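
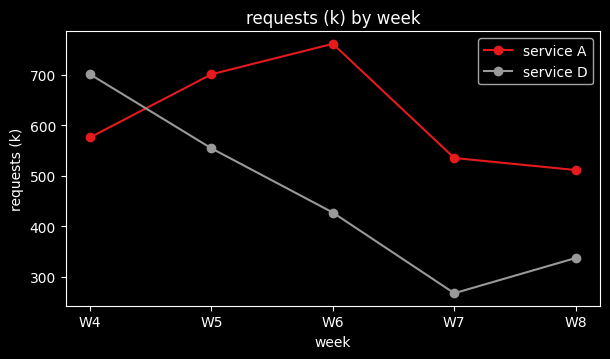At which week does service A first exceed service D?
W5

W4: service A ≈ 600 vs service D ≈ 700 (not yet); W5: service A ≈ 700 vs service D ≈ 550 (first crossover).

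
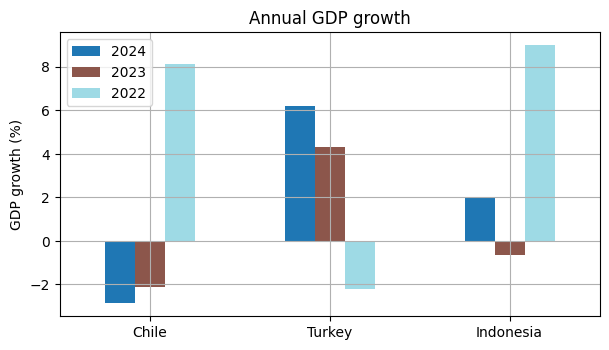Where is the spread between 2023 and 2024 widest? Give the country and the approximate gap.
Indonesia, ≈ 3 %

Indonesia: 2023 ≈ -1, 2024 ≈ 2 → gap ≈ 3. Next-largest (Turkey) is only ≈ 2.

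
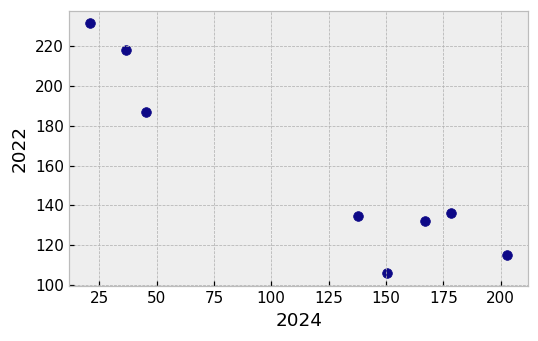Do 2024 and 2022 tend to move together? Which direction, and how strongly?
Points are negatively correlated; strong (|r| ≈ 0.9).

negative, strong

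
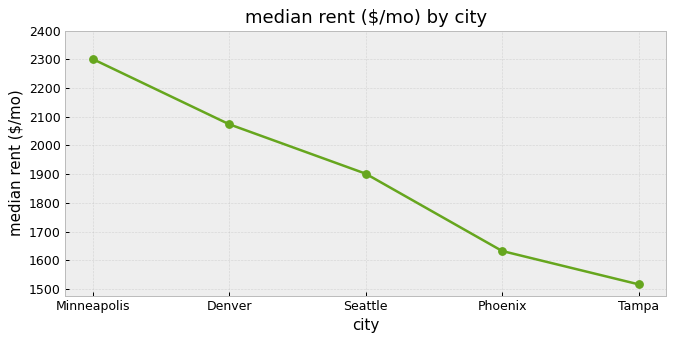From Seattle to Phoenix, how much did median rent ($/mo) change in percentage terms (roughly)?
≈ -15.8%

Seattle ≈ 1900, Phoenix ≈ 1600; (1600 − 1900) / 1900 ≈ -15.8%.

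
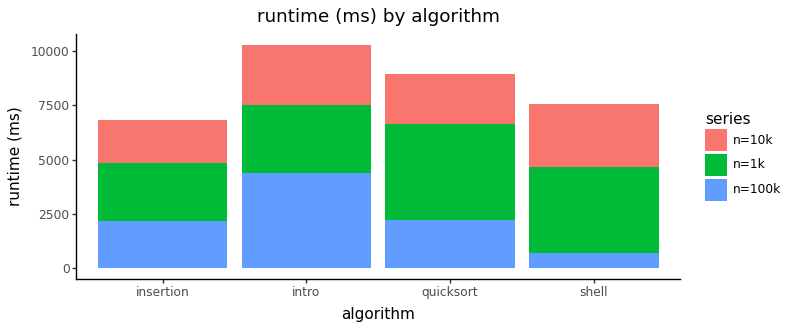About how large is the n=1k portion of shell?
n=1k top ≈ 5000, bottom ≈ 1000; segment ≈ 4000.

≈ 4000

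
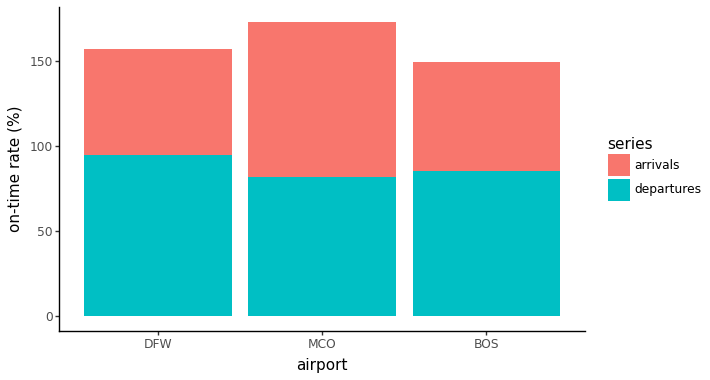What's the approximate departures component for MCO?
≈ 80

departures top ≈ 80, bottom ≈ 0; segment ≈ 80.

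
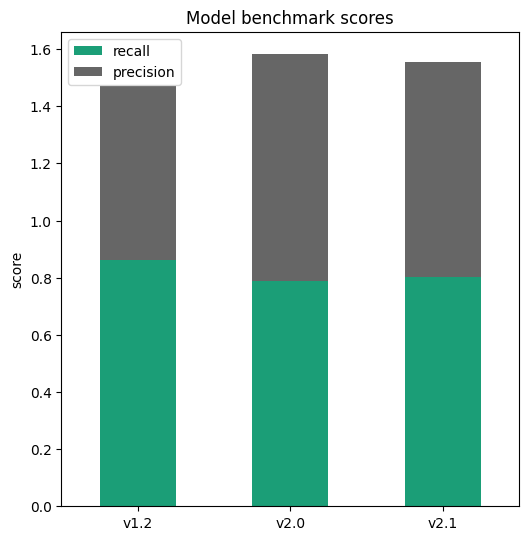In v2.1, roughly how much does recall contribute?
recall top ≈ 0.8, bottom ≈ 0.0; segment ≈ 0.8.

≈ 0.8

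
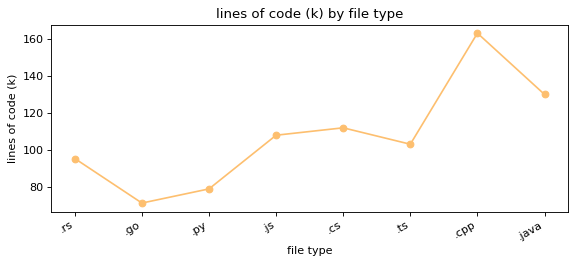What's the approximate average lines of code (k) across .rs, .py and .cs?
(100 + 80 + 110) / 3 ≈ 97.

≈ 97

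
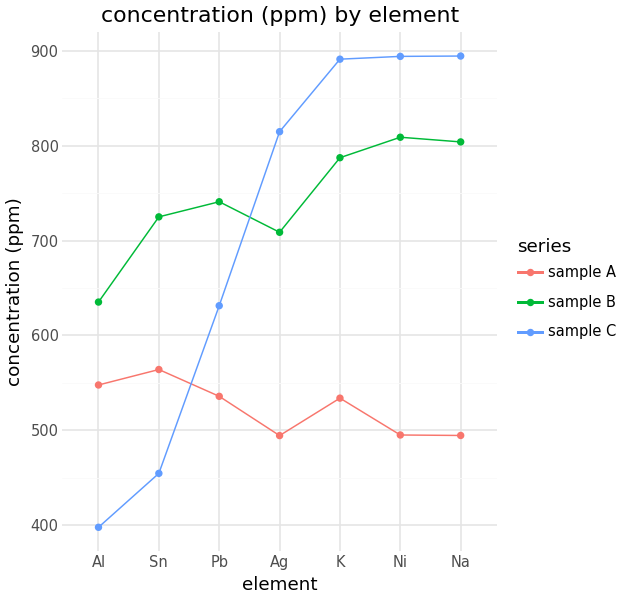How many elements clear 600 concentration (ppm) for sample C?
Above 600: Pb, Ag, K, Ni, Na.

5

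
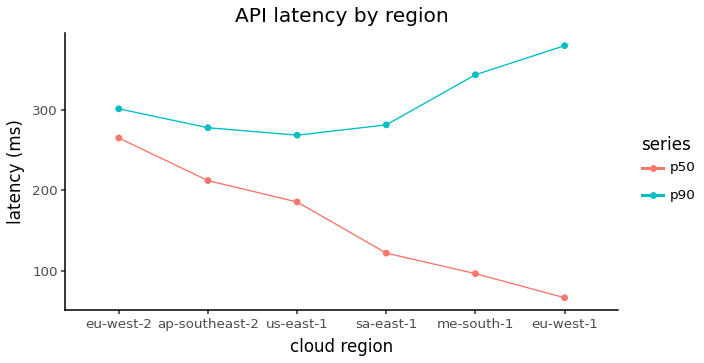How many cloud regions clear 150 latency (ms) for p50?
Above 150: eu-west-2, ap-southeast-2, us-east-1.

3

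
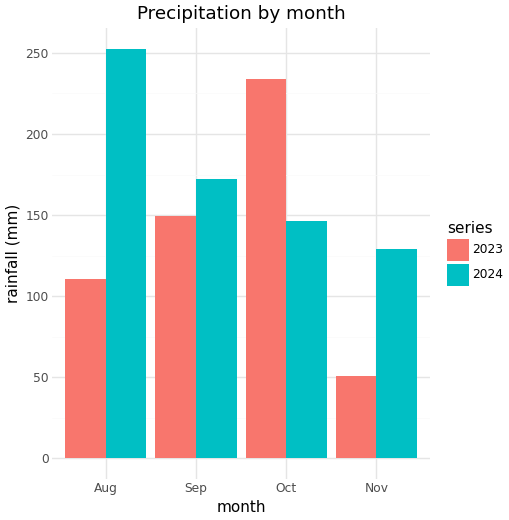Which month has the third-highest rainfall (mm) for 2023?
Top 4 for 2023: Oct ≈ 225, Sep ≈ 150, Aug ≈ 100, Nov ≈ 50.

Aug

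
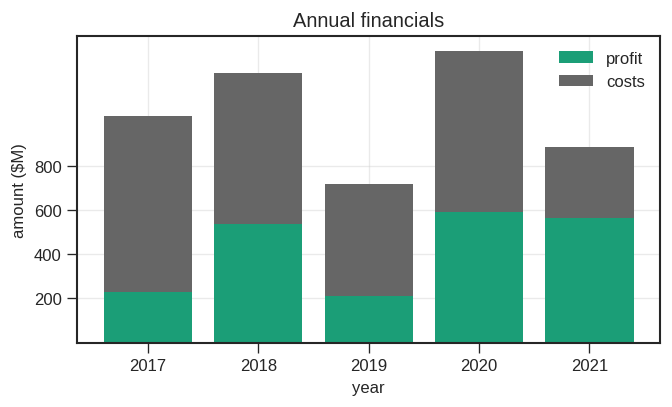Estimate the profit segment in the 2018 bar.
≈ 600

profit top ≈ 600, bottom ≈ 0; segment ≈ 600.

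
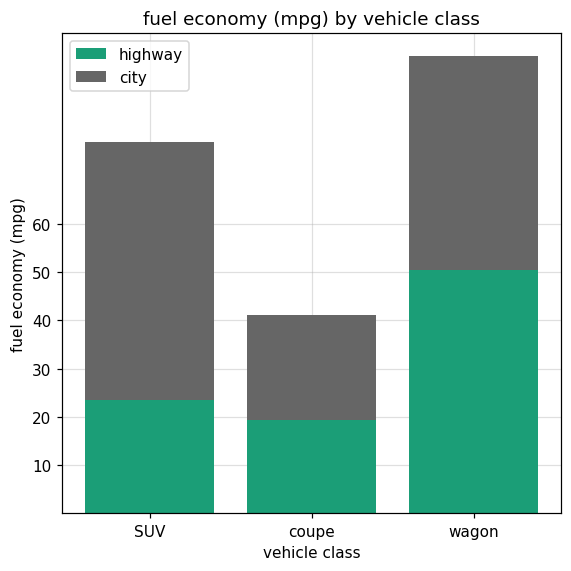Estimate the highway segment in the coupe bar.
≈ 20

highway top ≈ 20, bottom ≈ 0; segment ≈ 20.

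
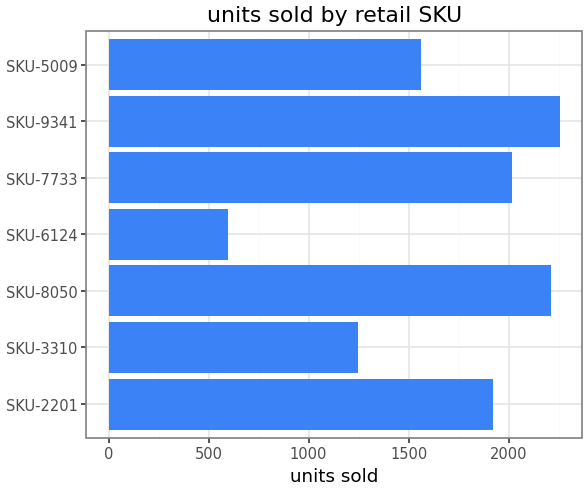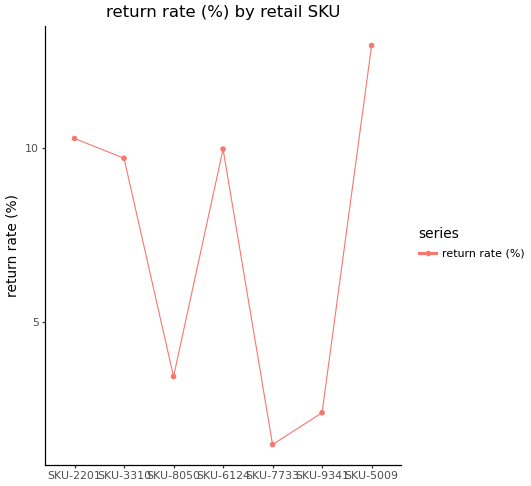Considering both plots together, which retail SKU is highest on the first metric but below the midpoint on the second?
Chart 2 median return rate (%) ≈ 10; below-median retail SKUs: SKU-8050, SKU-7733, SKU-9341. Among those, SKU-9341 has the highest units sold (≈ 2500).

SKU-9341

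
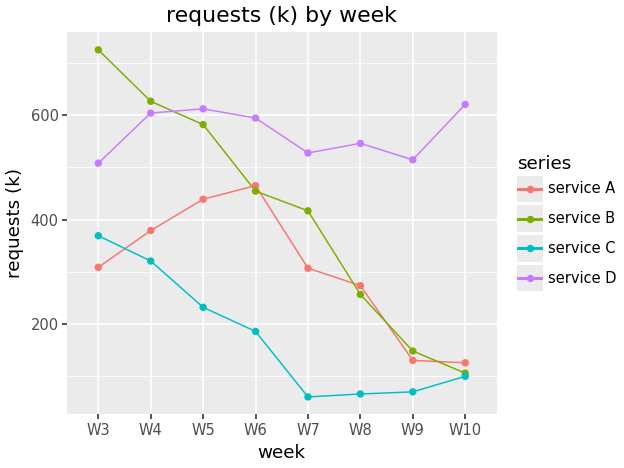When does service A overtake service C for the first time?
W3: service A ≈ 300 vs service C ≈ 400 (not yet); W4: service A ≈ 400 vs service C ≈ 300 (first crossover).

W4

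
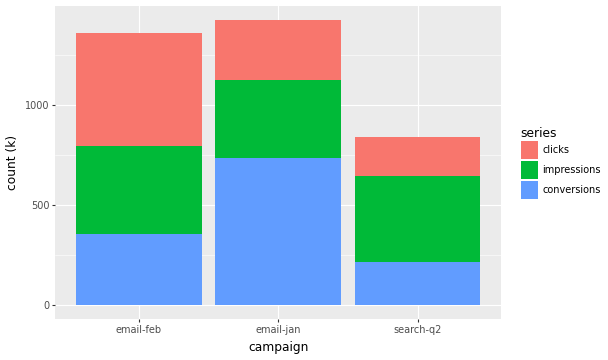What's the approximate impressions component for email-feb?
≈ 400

impressions top ≈ 800, bottom ≈ 400; segment ≈ 400.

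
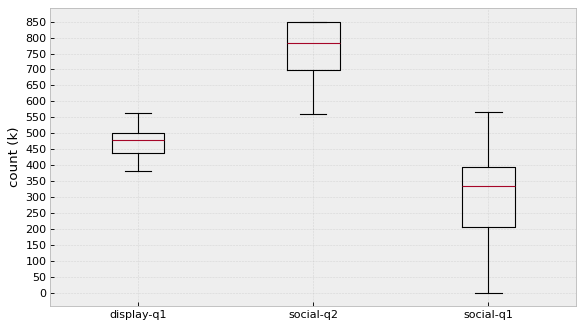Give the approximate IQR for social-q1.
Q3 ≈ 400, Q1 ≈ 200; IQR ≈ 200.

≈ 200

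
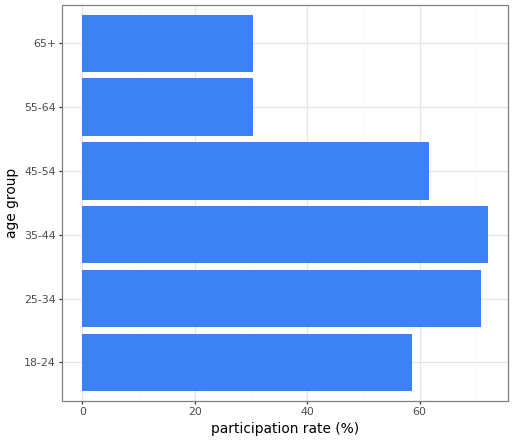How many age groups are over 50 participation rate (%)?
Above 50: 18-24, 25-34, 35-44, 45-54.

4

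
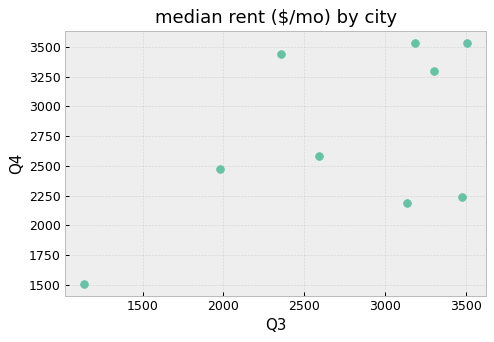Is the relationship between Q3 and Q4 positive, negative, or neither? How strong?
positive, moderate

Points are positively correlated; moderate (|r| ≈ 0.6).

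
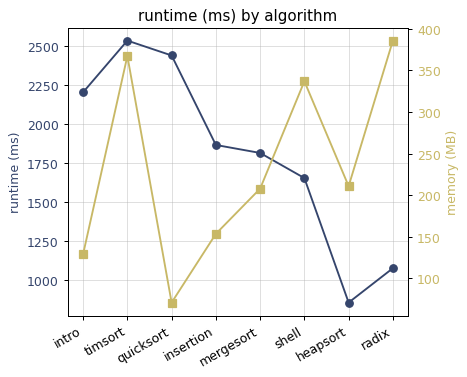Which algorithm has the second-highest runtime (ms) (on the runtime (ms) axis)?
quicksort

Top 3 (on the runtime (ms) axis): timsort ≈ 2600, quicksort ≈ 2400, intro ≈ 2200.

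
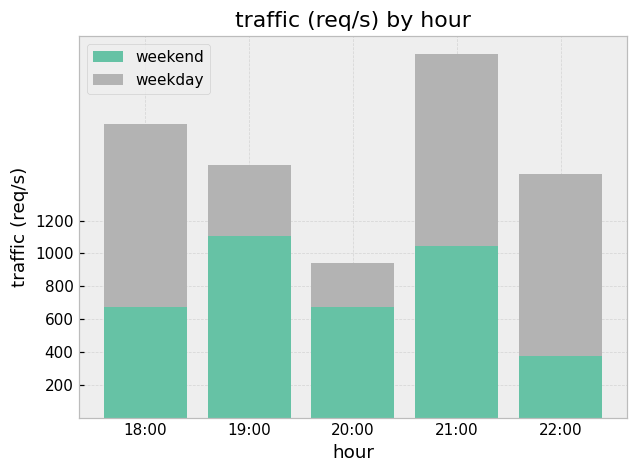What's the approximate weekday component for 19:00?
weekday top ≈ 1600, bottom ≈ 1200; segment ≈ 400.

≈ 400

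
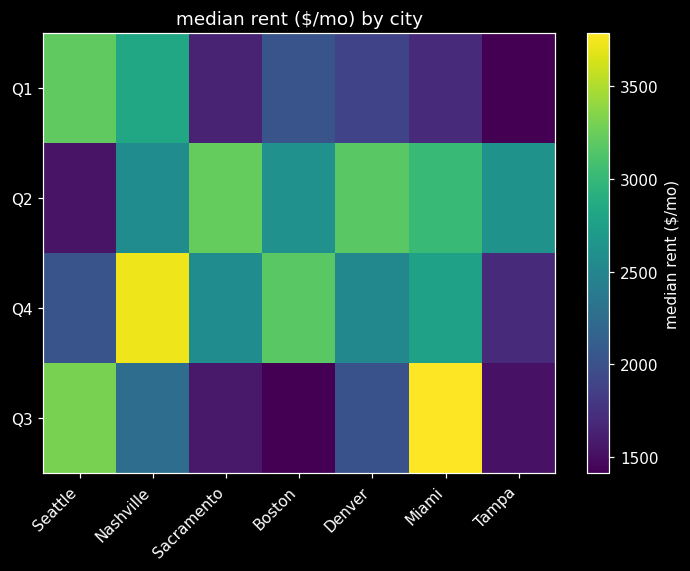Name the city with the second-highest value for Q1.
Nashville

Top 3 for Q1: Seattle ≈ 3200, Nashville ≈ 2800, Boston ≈ 2000.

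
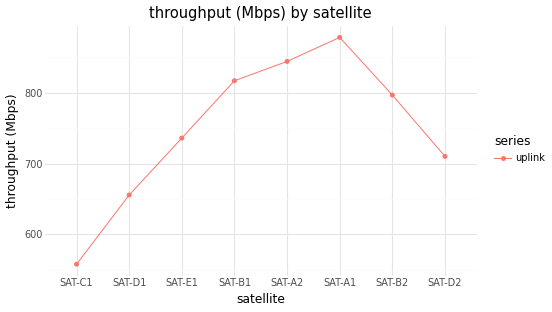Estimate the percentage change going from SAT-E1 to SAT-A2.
≈ +13.3%

SAT-E1 ≈ 750, SAT-A2 ≈ 850; (850 − 750) / 750 ≈ +13.3%.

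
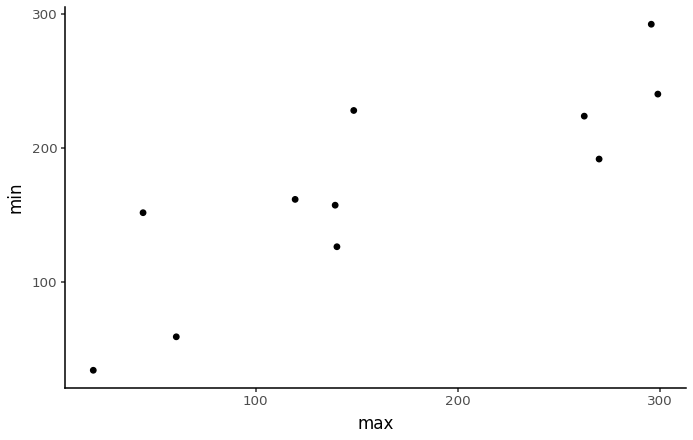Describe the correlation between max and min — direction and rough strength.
positive, strong

Points are positively correlated; strong (|r| ≈ 0.8).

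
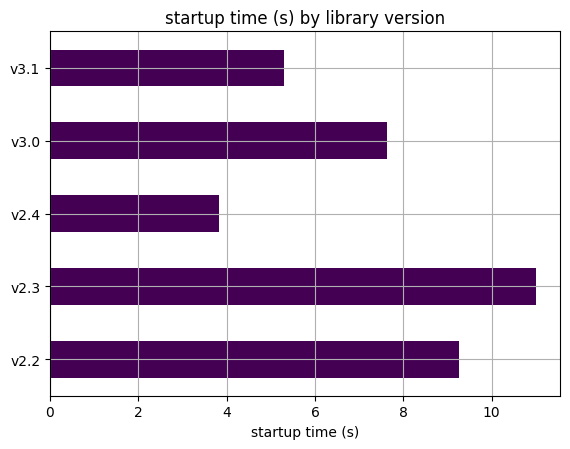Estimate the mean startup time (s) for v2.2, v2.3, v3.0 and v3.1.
(9 + 11 + 8 + 5) / 4 ≈ 8.

≈ 8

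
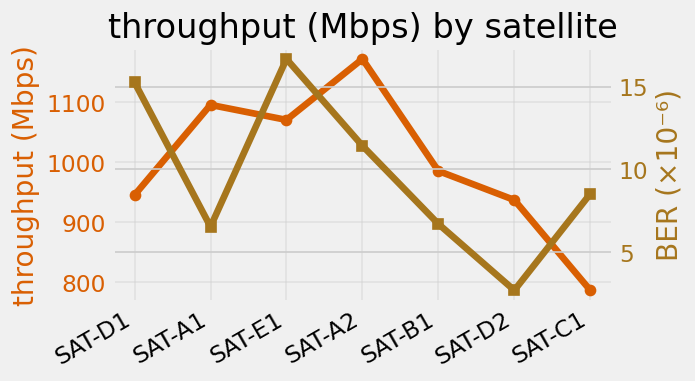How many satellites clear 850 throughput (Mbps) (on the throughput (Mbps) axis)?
6

Above 850: SAT-D1, SAT-A1, SAT-E1, SAT-A2, SAT-B1, SAT-D2.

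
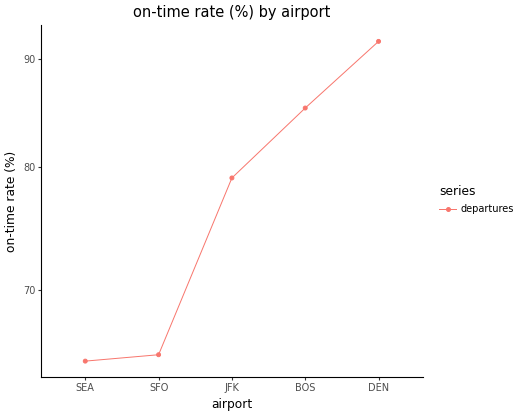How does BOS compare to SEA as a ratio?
BOS ≈ 85, SEA ≈ 65; 85/65 ≈ 1.31.

≈ 1.31×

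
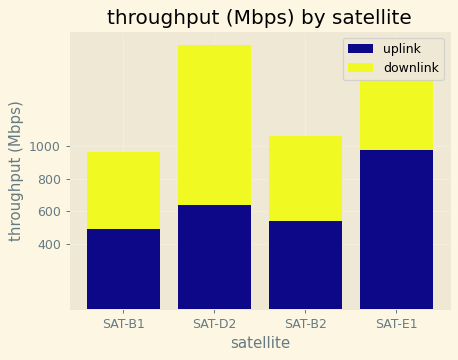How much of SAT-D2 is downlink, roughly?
≈ 1000

downlink top ≈ 1600, bottom ≈ 600; segment ≈ 1000.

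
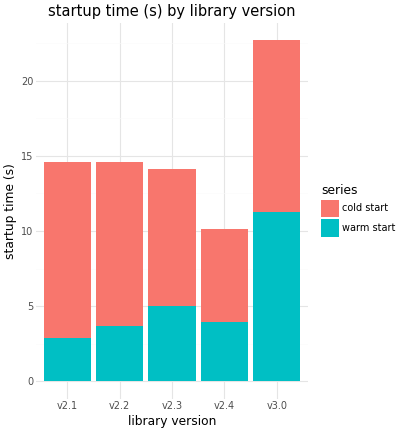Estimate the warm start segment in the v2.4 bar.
≈ 4

warm start top ≈ 4, bottom ≈ 0; segment ≈ 4.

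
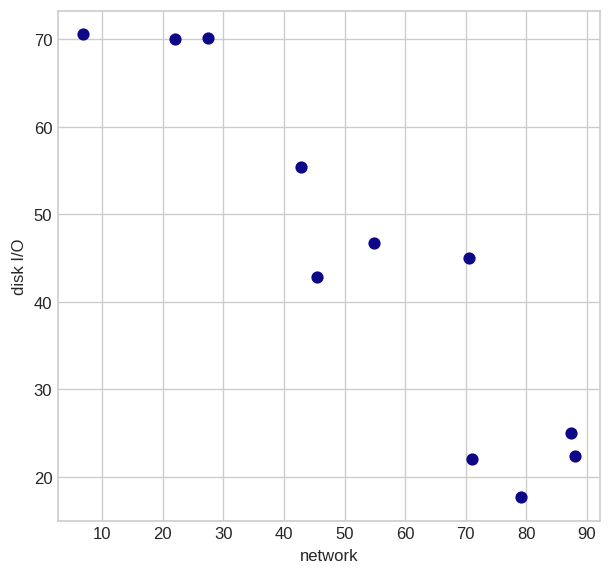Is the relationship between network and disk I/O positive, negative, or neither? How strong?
negative, strong

Points are negatively correlated; strong (|r| ≈ 0.9).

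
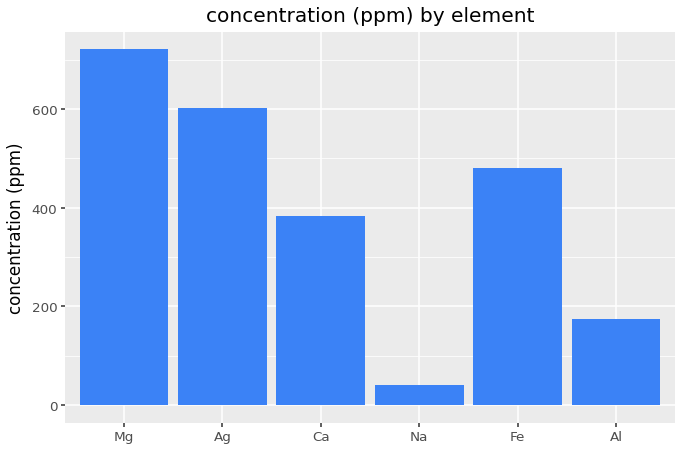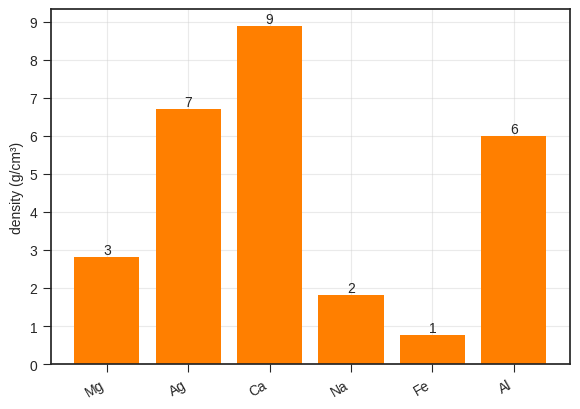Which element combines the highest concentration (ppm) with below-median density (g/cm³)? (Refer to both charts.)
Mg

Chart 2 median density (g/cm³) ≈ 4; below-median elements: Mg, Na, Fe. Among those, Mg has the highest concentration (ppm) (≈ 700).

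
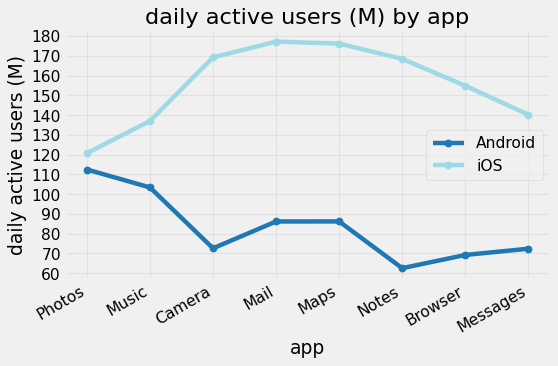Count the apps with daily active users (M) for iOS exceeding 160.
4

Above 160: Camera, Mail, Maps, Notes.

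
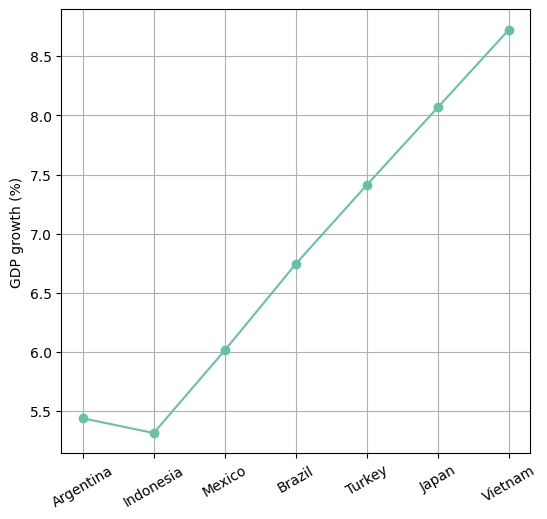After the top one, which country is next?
Japan

Top 3: Vietnam ≈ 8.5, Japan ≈ 8.0, Turkey ≈ 7.5.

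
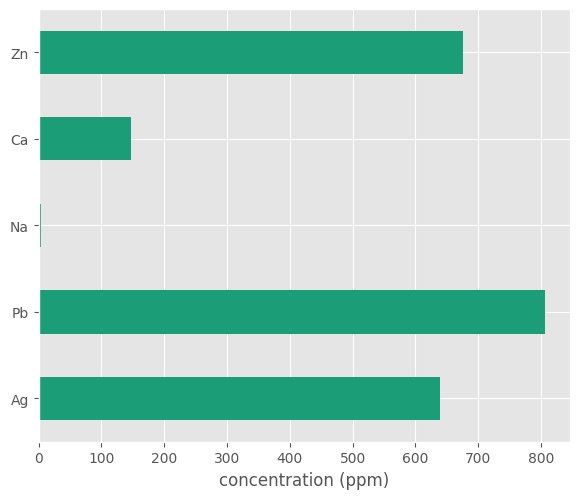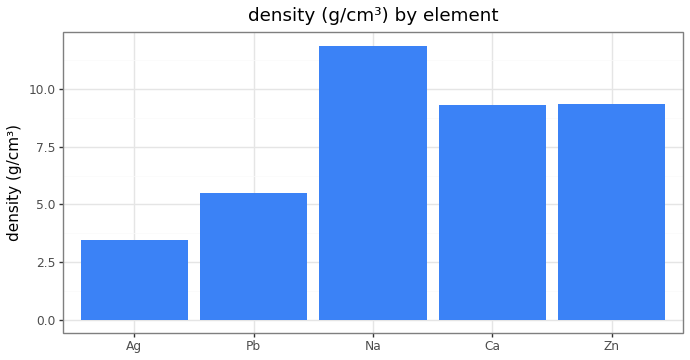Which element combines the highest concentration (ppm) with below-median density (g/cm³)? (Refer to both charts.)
Chart 2 median density (g/cm³) ≈ 10; below-median elements: Ag, Pb. Among those, Pb has the highest concentration (ppm) (≈ 800).

Pb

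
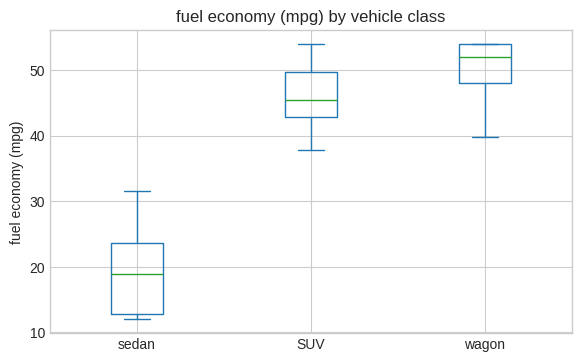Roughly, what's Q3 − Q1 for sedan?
≈ 10

Q3 ≈ 25, Q1 ≈ 15; IQR ≈ 10.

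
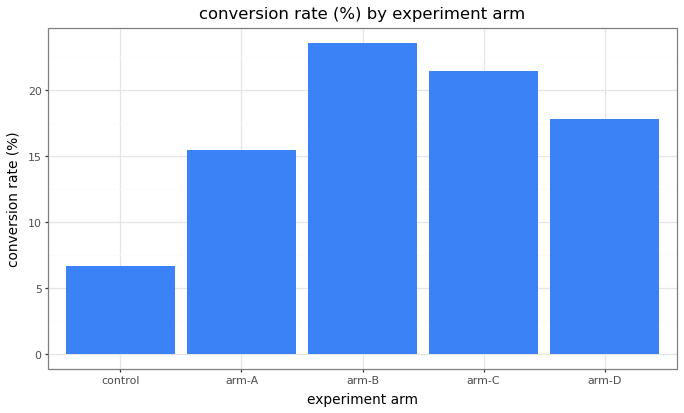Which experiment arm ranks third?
Top 4: arm-B ≈ 24, arm-C ≈ 22, arm-D ≈ 18, arm-A ≈ 16.

arm-D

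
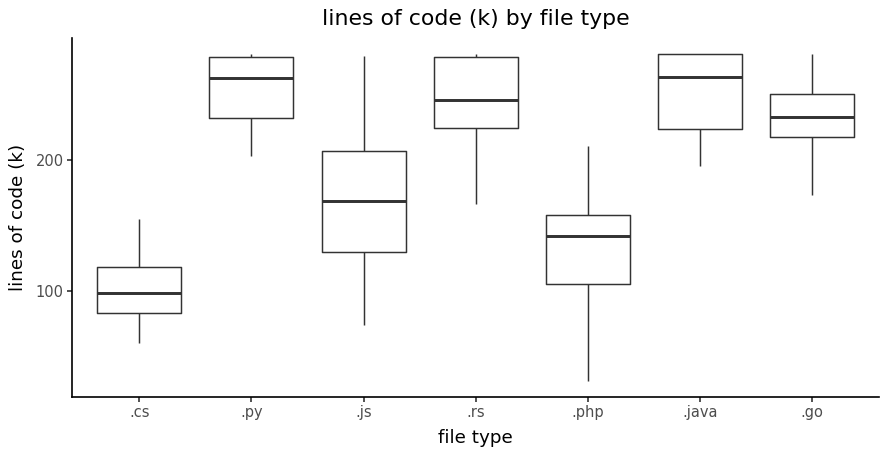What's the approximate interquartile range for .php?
Q3 ≈ 160, Q1 ≈ 100; IQR ≈ 60.

≈ 60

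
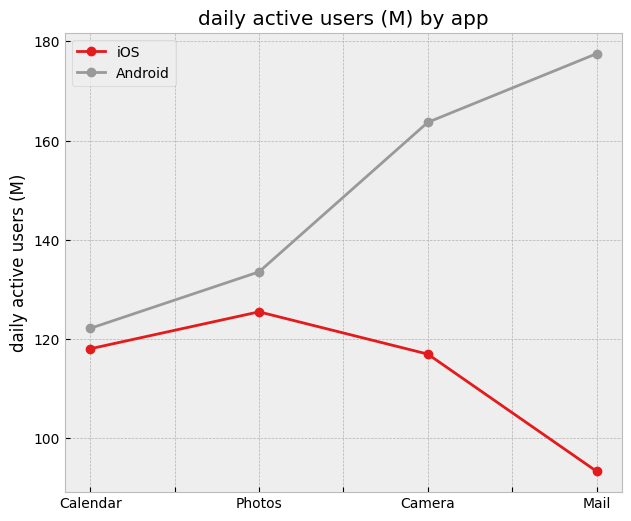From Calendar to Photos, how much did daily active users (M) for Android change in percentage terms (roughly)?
Calendar ≈ 120, Photos ≈ 130; (130 − 120) / 120 ≈ +8.3%.

≈ +8.3%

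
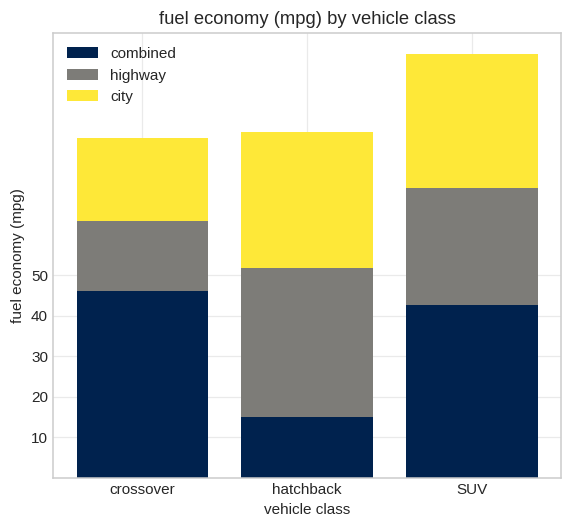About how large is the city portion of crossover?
city top ≈ 80, bottom ≈ 60; segment ≈ 20.

≈ 20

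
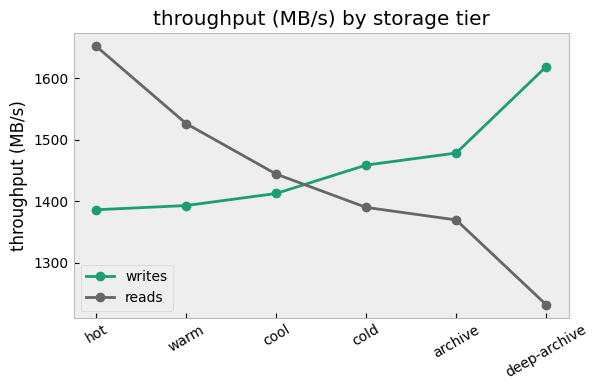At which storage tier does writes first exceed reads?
cool: writes ≈ 1400 vs reads ≈ 1450 (not yet); cold: writes ≈ 1450 vs reads ≈ 1400 (first crossover).

cold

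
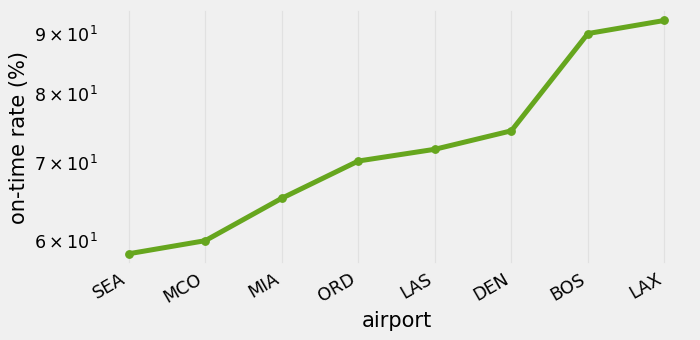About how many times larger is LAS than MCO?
LAS ≈ 70, MCO ≈ 60; 70/60 ≈ 1.17.

≈ 1.17×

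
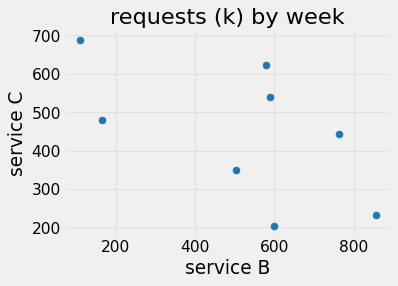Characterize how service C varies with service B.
negative, moderate

Points are negatively correlated; moderate (|r| ≈ 0.6).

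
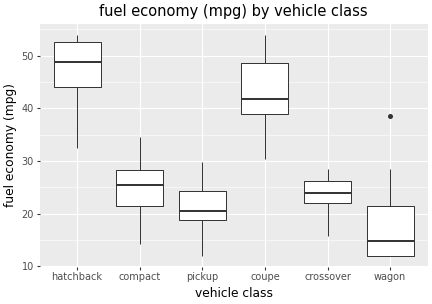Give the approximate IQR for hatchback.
Q3 ≈ 55, Q1 ≈ 45; IQR ≈ 10.

≈ 10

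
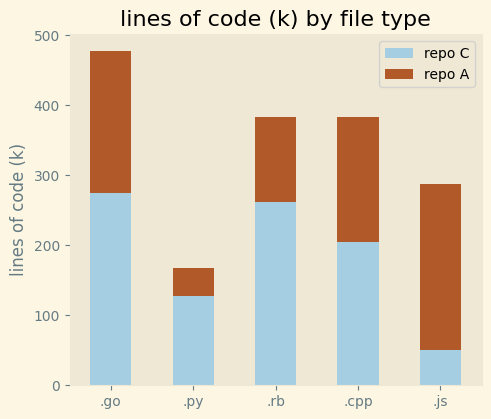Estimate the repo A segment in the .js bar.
repo A top ≈ 300, bottom ≈ 50; segment ≈ 250.

≈ 250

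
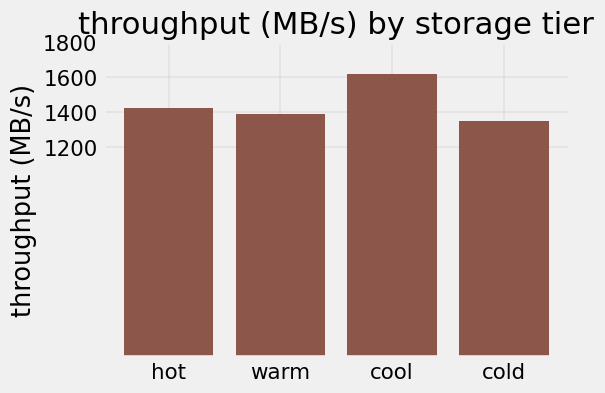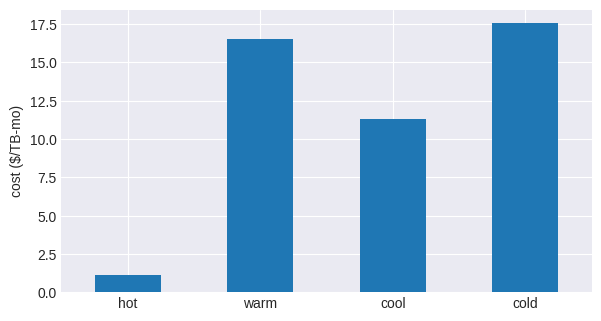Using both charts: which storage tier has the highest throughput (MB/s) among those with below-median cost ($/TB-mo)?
Chart 2 median cost ($/TB-mo) ≈ 14; below-median storage tiers: hot, cool. Among those, cool has the highest throughput (MB/s) (≈ 1600).

cool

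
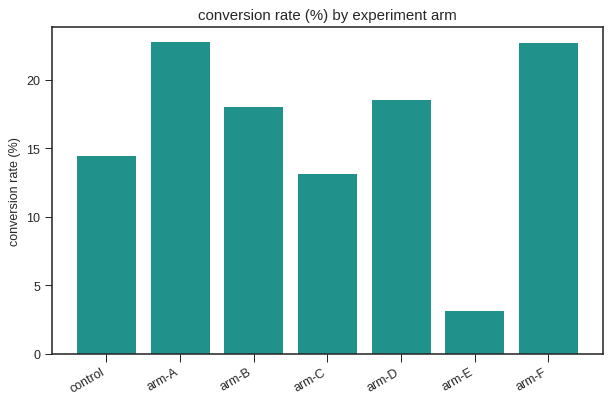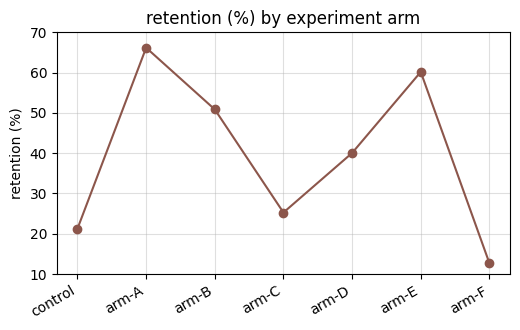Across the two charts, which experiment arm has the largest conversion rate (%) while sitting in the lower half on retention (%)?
Chart 2 median retention (%) ≈ 40; below-median experiment arms: control, arm-C, arm-F. Among those, arm-F has the highest conversion rate (%) (≈ 25).

arm-F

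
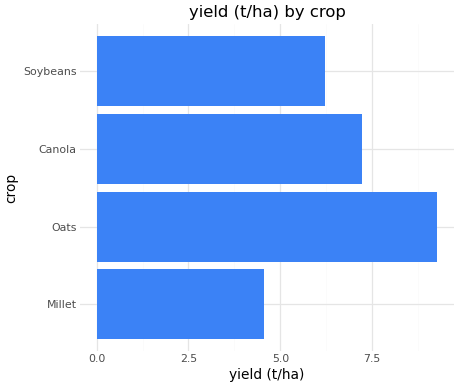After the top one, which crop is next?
Top 3: Oats ≈ 9, Canola ≈ 7, Soybeans ≈ 6.

Canola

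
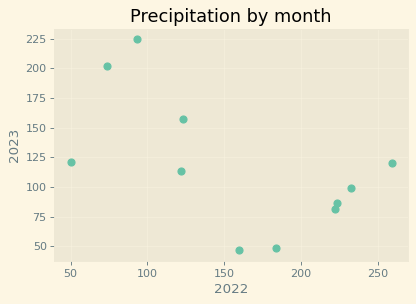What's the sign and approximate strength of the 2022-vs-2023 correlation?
negative, moderate

Points are negatively correlated; moderate (|r| ≈ 0.6).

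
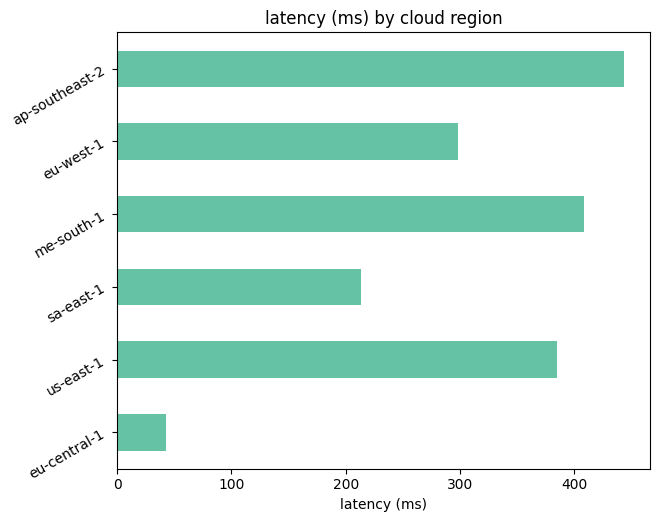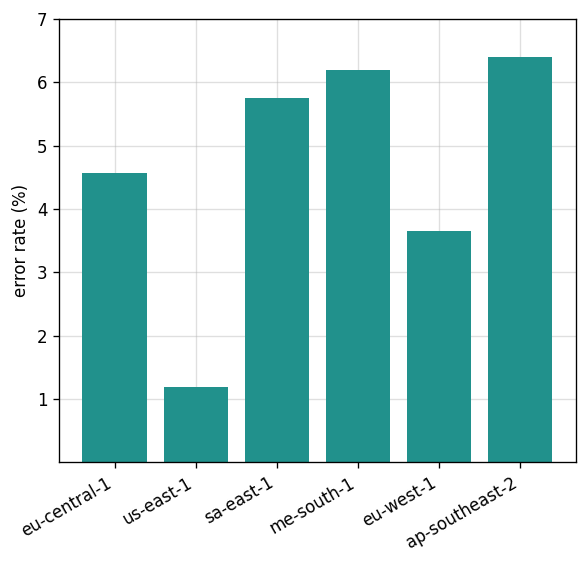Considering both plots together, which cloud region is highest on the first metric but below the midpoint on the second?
us-east-1

Chart 2 median error rate (%) ≈ 5; below-median cloud regions: eu-central-1, us-east-1, eu-west-1. Among those, us-east-1 has the highest latency (ms) (≈ 400).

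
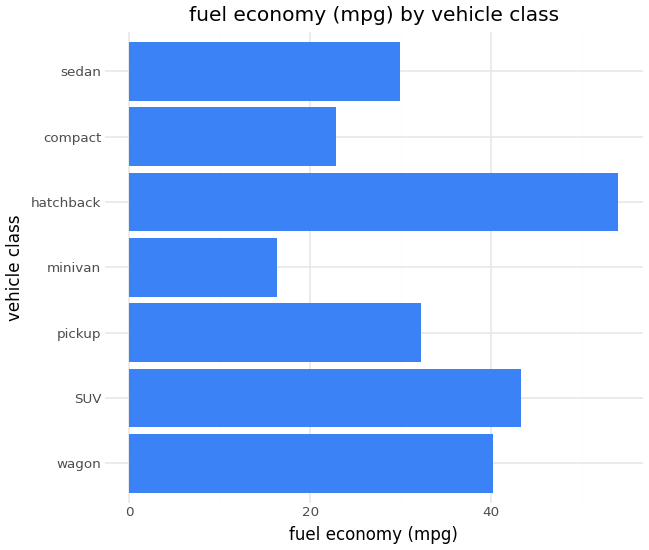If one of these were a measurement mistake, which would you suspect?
hatchback

hatchback ≈ 55; the rest sit between ≈ 15 and ≈ 45.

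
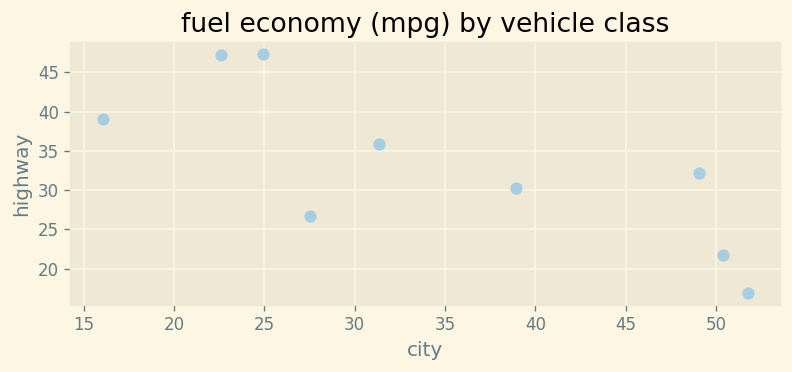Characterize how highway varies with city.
negative, strong

Points are negatively correlated; strong (|r| ≈ 0.8).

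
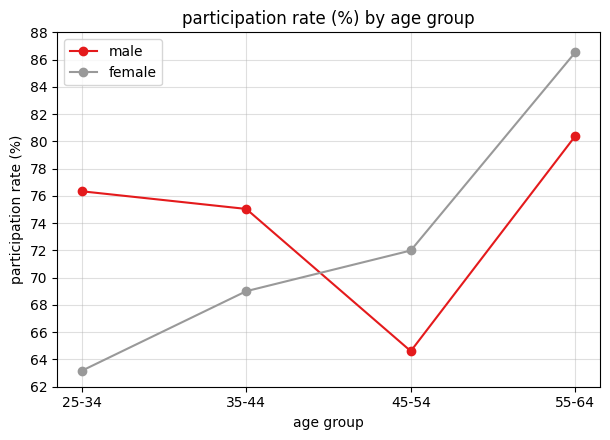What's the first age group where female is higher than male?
35-44: female ≈ 70 vs male ≈ 76 (not yet); 45-54: female ≈ 72 vs male ≈ 64 (first crossover).

45-54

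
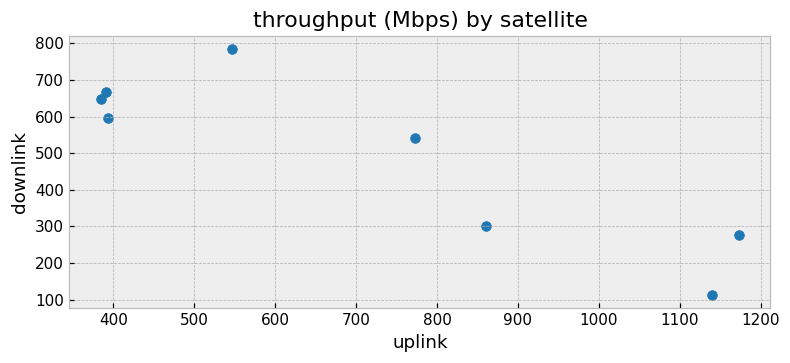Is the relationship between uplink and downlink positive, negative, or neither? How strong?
Points are negatively correlated; strong (|r| ≈ 0.9).

negative, strong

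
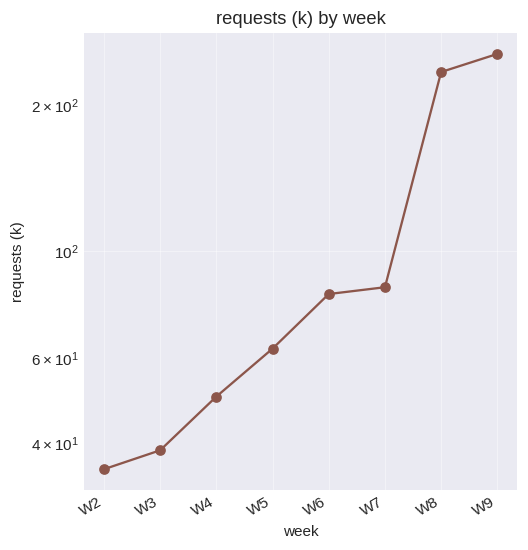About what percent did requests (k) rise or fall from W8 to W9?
≈ +8.3%

W8 ≈ 240, W9 ≈ 260; (260 − 240) / 240 ≈ +8.3%.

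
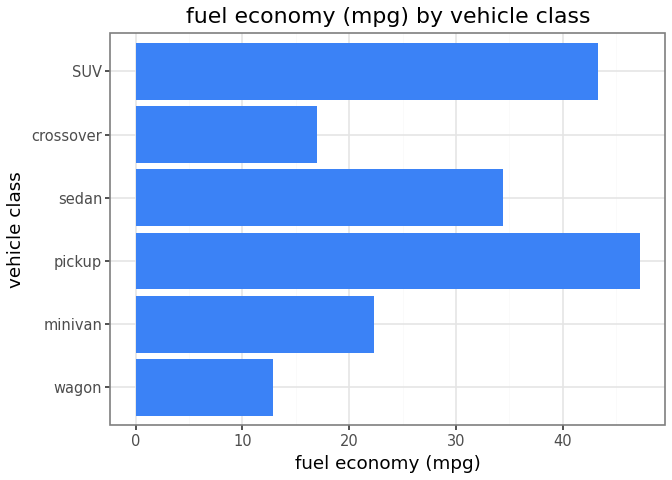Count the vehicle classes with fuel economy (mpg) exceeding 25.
Above 25: pickup, sedan, SUV.

3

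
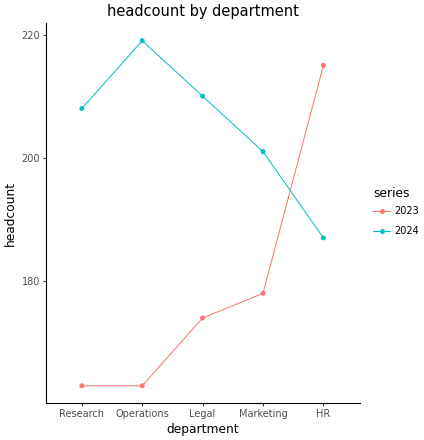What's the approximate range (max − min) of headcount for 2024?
Max Operations ≈ 220, min HR ≈ 185; range ≈ 35.

≈ 35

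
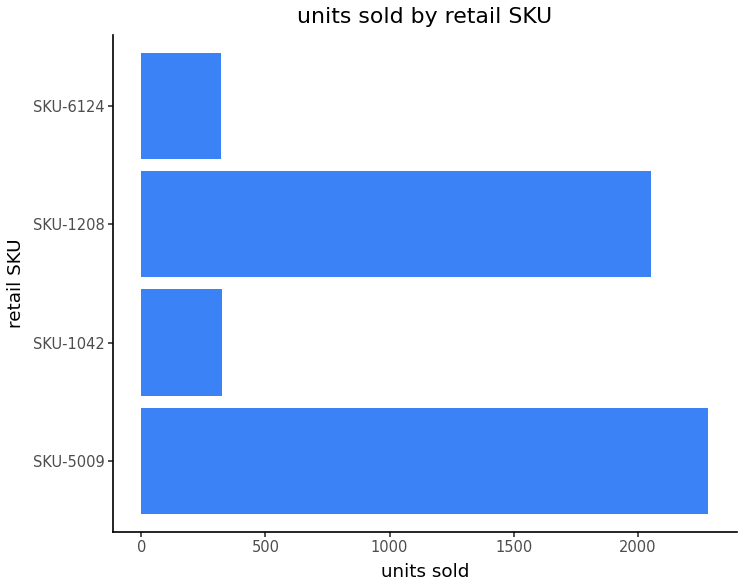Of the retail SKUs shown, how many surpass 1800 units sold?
Above 1800: SKU-5009, SKU-1208.

2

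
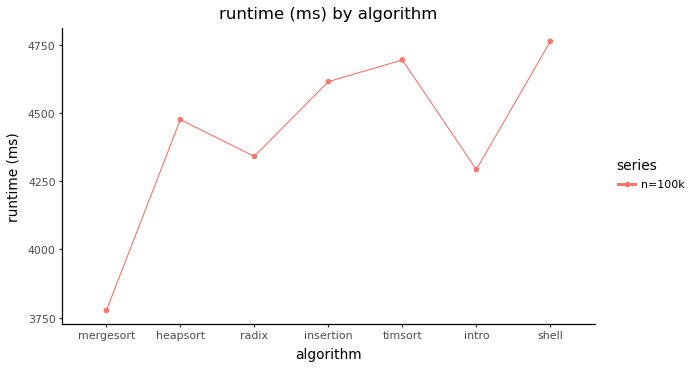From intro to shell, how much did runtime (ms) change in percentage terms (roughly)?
intro ≈ 4300, shell ≈ 4800; (4800 − 4300) / 4300 ≈ +11.6%.

≈ +11.6%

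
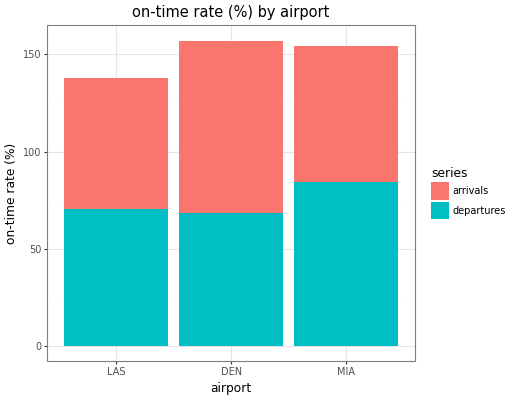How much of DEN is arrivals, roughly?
arrivals top ≈ 160, bottom ≈ 60; segment ≈ 100.

≈ 100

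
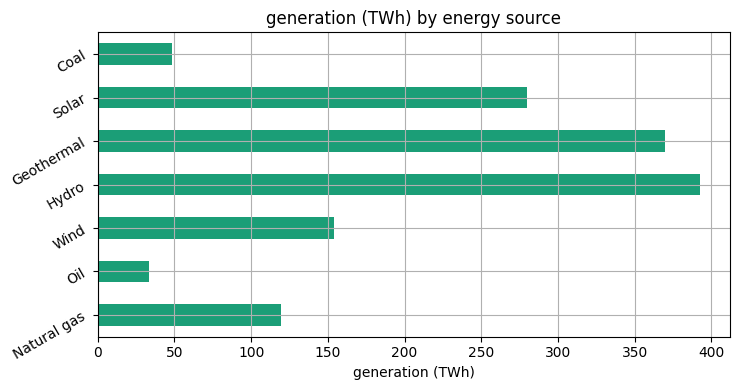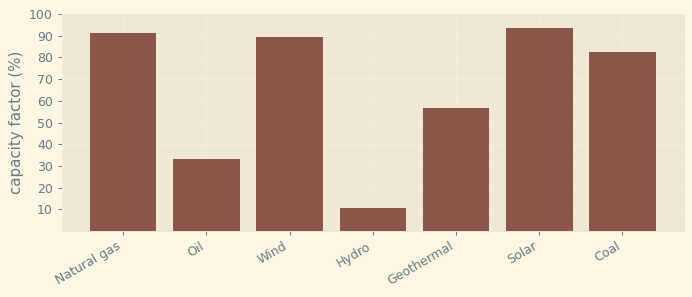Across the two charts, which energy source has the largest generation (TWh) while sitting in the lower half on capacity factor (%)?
Hydro

Chart 2 median capacity factor (%) ≈ 80; below-median energy sources: Oil, Hydro, Geothermal. Among those, Hydro has the highest generation (TWh) (≈ 400).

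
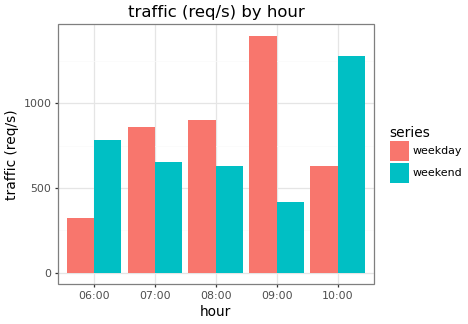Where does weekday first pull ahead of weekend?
07:00

06:00: weekday ≈ 400 vs weekend ≈ 800 (not yet); 07:00: weekday ≈ 800 vs weekend ≈ 600 (first crossover).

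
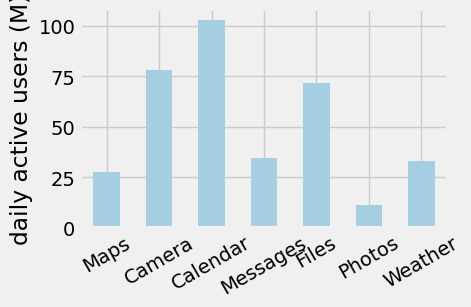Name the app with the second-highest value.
Top 3: Calendar ≈ 100, Camera ≈ 80, Files ≈ 70.

Camera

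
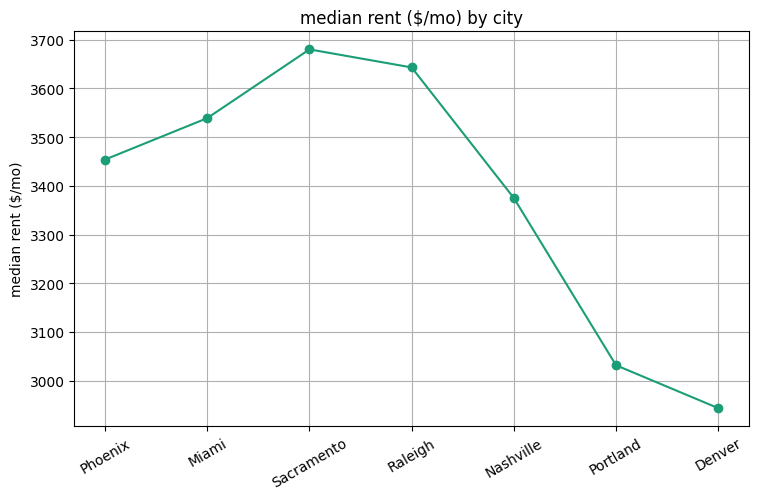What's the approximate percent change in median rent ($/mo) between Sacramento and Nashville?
≈ -8.1%

Sacramento ≈ 3700, Nashville ≈ 3400; (3400 − 3700) / 3700 ≈ -8.1%.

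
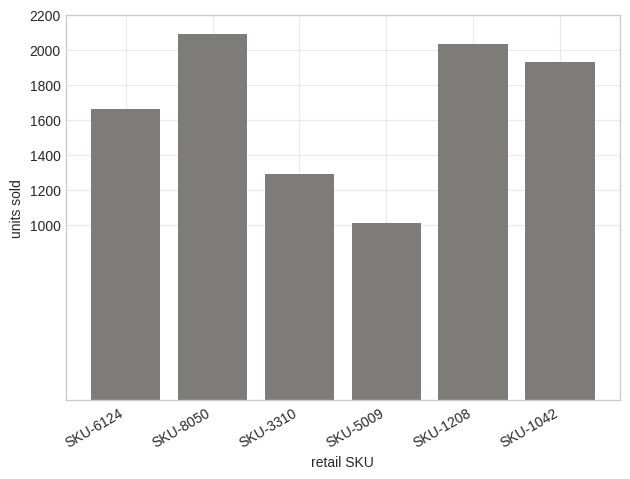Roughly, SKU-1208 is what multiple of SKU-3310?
≈ 1.67×

SKU-1208 ≈ 2000, SKU-3310 ≈ 1200; 2000/1200 ≈ 1.67.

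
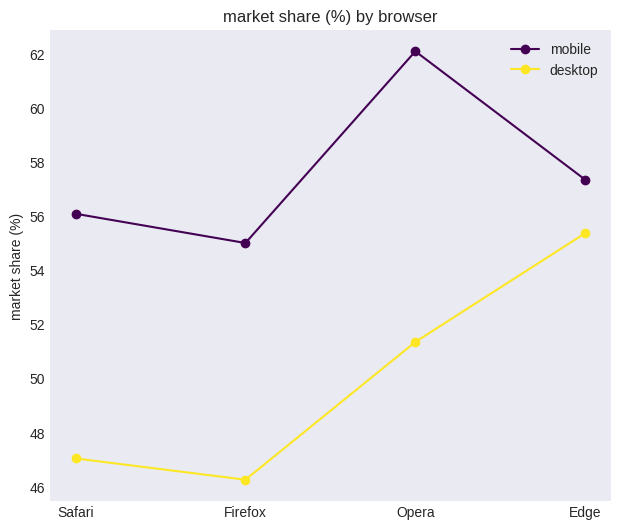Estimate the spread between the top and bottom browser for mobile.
≈ 6

Max Opera ≈ 62, min Firefox ≈ 56; range ≈ 6.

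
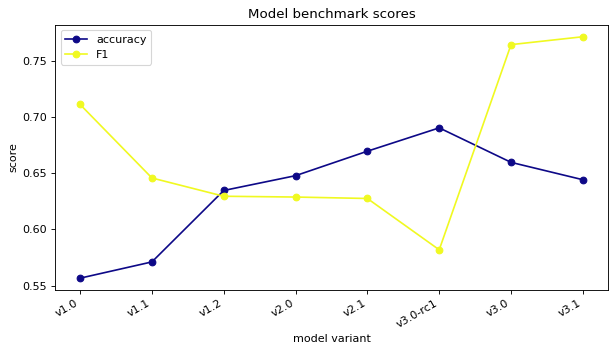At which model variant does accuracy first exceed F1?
v1.2

v1.1: accuracy ≈ 0.58 vs F1 ≈ 0.64 (not yet); v1.2: accuracy ≈ 0.64 vs F1 ≈ 0.62 (first crossover).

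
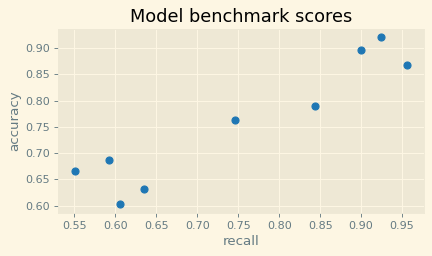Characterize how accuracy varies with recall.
Points are positively correlated; strong (|r| ≈ 0.9).

positive, strong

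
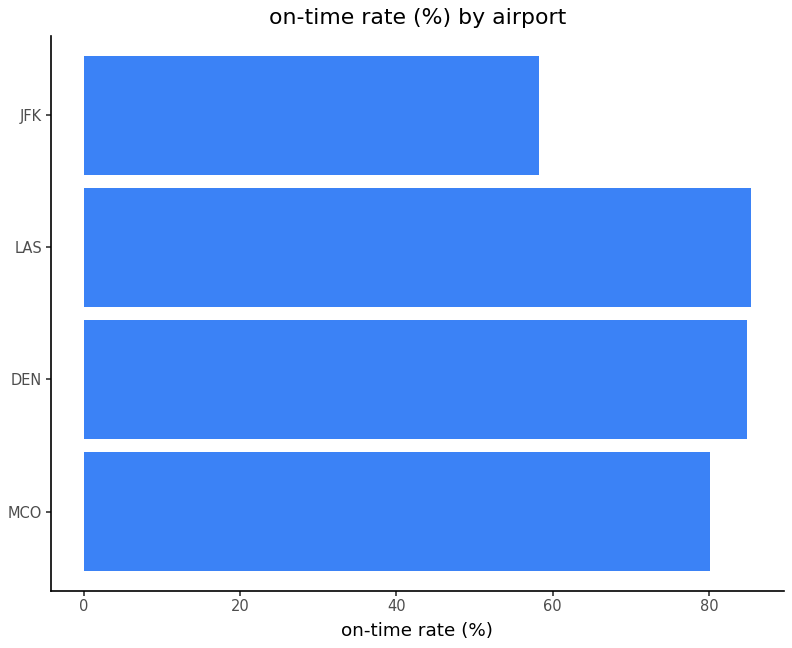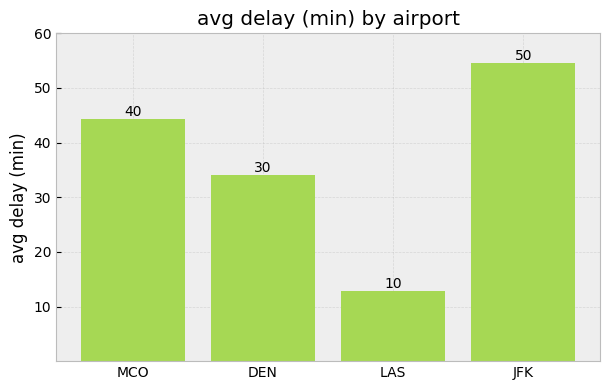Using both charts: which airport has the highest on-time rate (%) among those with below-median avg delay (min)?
Chart 2 median avg delay (min) ≈ 40; below-median airports: DEN, LAS. Among those, LAS has the highest on-time rate (%) (≈ 90).

LAS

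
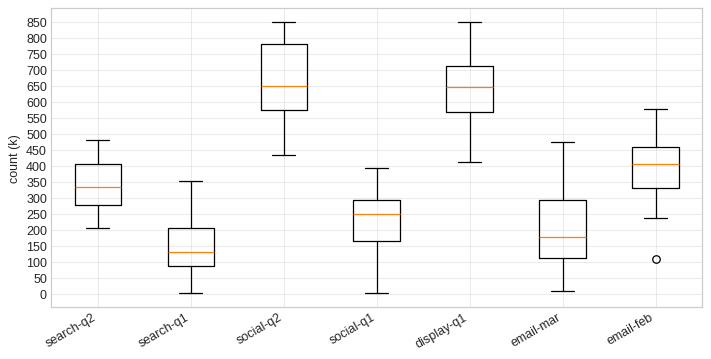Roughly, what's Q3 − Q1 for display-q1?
≈ 150

Q3 ≈ 700, Q1 ≈ 550; IQR ≈ 150.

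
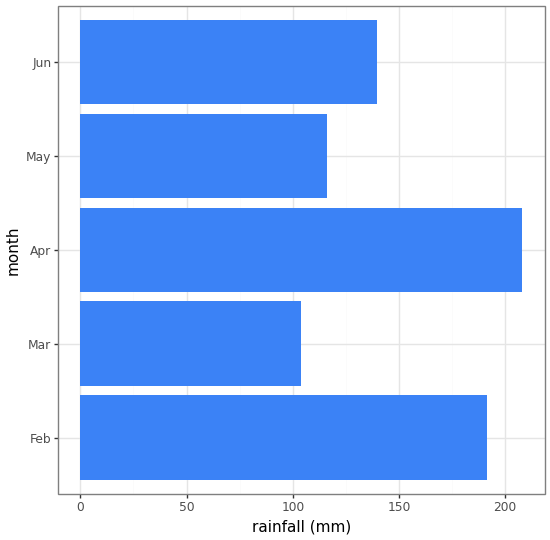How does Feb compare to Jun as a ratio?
Feb ≈ 200, Jun ≈ 140; 200/140 ≈ 1.43.

≈ 1.43×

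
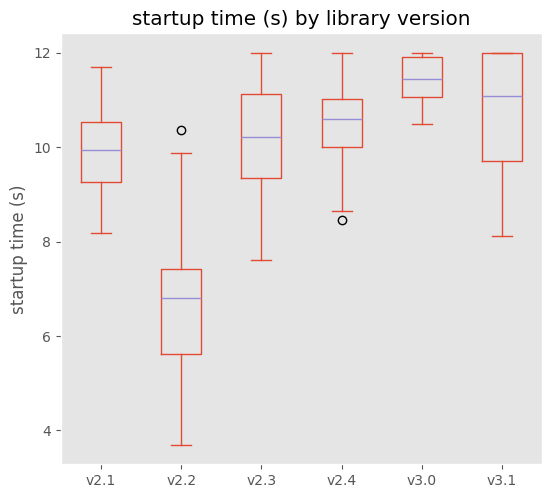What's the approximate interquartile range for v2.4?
Q3 ≈ 11.0, Q1 ≈ 10.0; IQR ≈ 1.0.

≈ 1.0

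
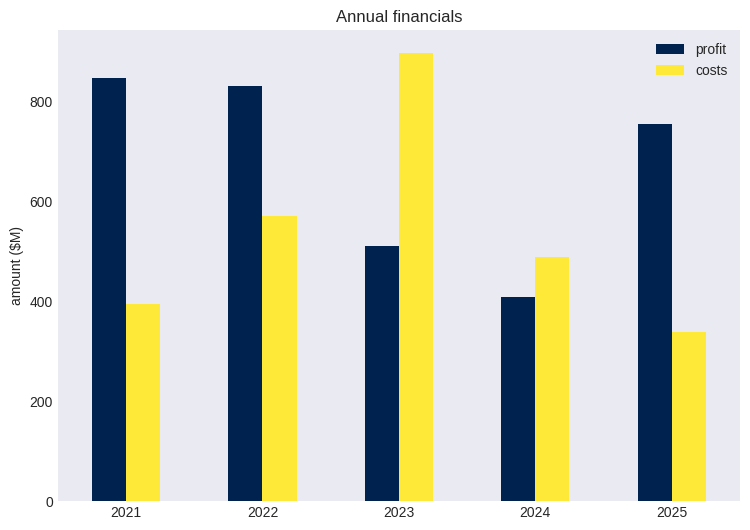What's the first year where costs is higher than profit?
2022: costs ≈ 600 vs profit ≈ 800 (not yet); 2023: costs ≈ 900 vs profit ≈ 500 (first crossover).

2023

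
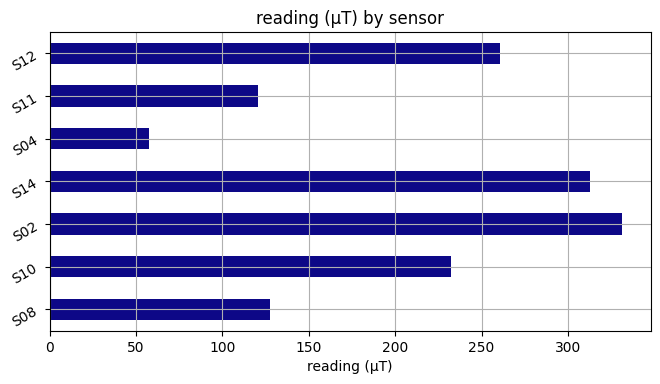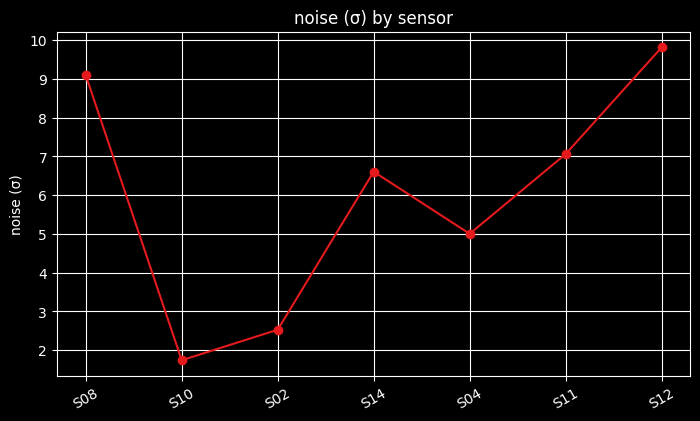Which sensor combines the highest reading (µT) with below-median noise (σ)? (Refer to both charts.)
Chart 2 median noise (σ) ≈ 7; below-median sensors: S10, S02, S04. Among those, S02 has the highest reading (µT) (≈ 350).

S02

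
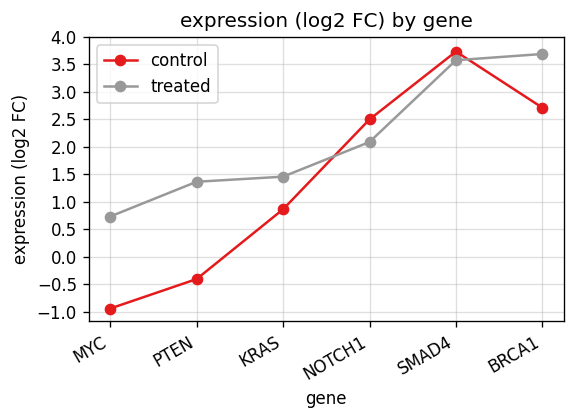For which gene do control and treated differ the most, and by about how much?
PTEN, ≈ 2.0 log2 FC

PTEN: control ≈ -0.5, treated ≈ 1.5 → gap ≈ 2.0. Next-largest (MYC) is only ≈ 1.5.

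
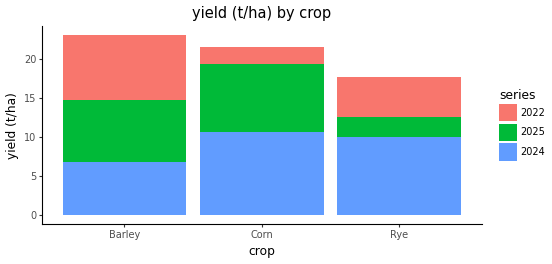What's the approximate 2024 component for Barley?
2024 top ≈ 6, bottom ≈ 0; segment ≈ 6.

≈ 6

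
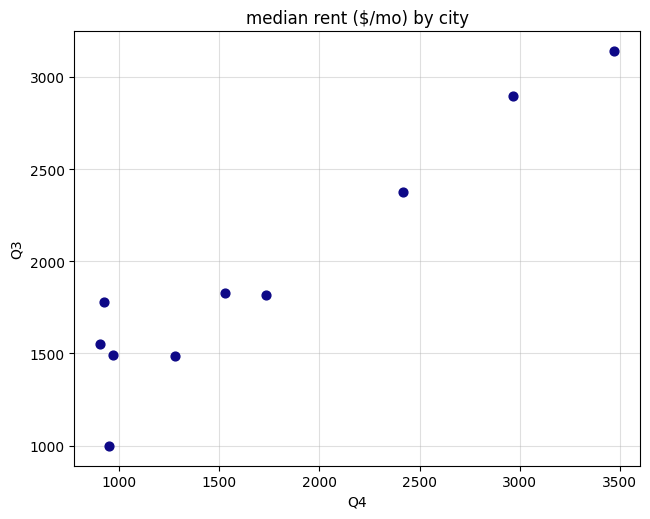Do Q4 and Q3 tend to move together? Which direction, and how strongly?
Points are positively correlated; strong (|r| ≈ 0.9).

positive, strong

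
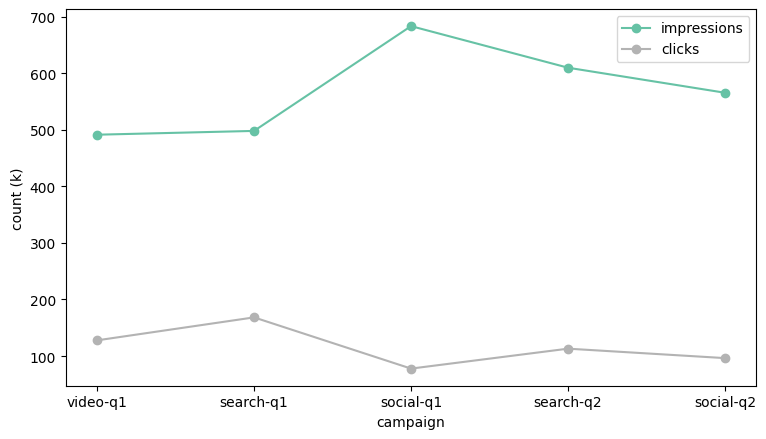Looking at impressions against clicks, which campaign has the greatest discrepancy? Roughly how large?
social-q1, ≈ 600 k

social-q1: impressions ≈ 700, clicks ≈ 100 → gap ≈ 600. Next-largest (search-q2) is only ≈ 500.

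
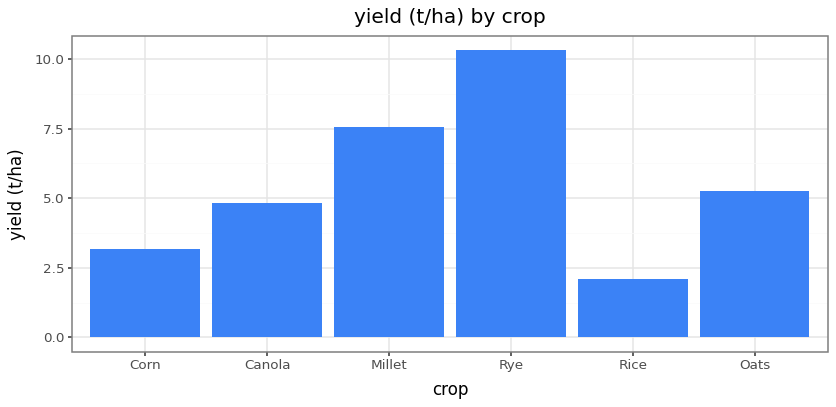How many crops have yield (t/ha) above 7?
Above 7: Millet, Rye.

2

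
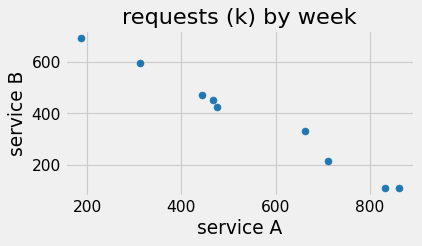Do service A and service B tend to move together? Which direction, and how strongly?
Points are negatively correlated; strong (|r| ≈ 1.0).

negative, strong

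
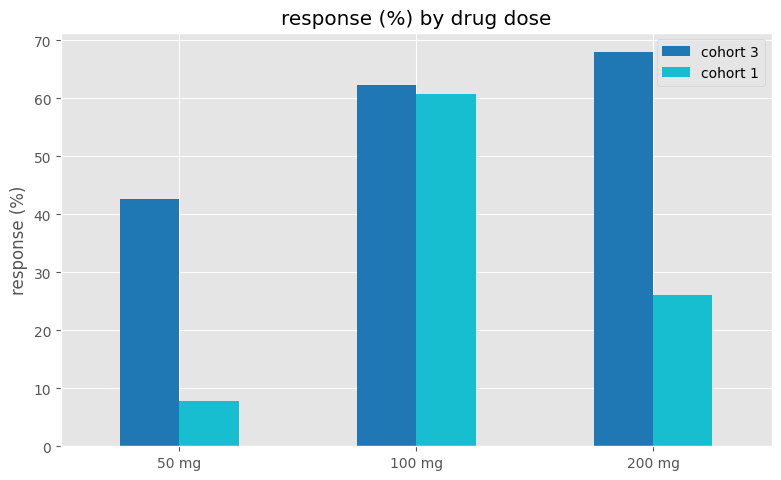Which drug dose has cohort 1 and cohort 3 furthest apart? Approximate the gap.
200 mg, ≈ 40 %

200 mg: cohort 1 ≈ 30, cohort 3 ≈ 70 → gap ≈ 40. Next-largest (50 mg) is only ≈ 30.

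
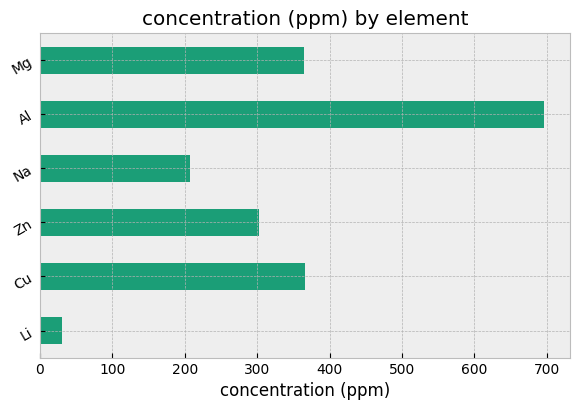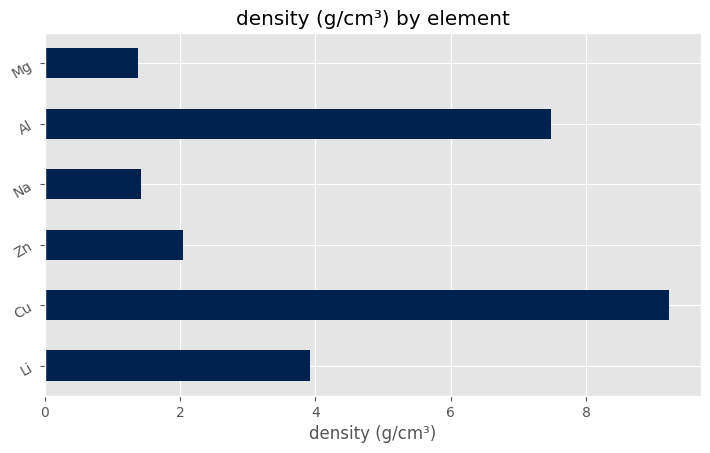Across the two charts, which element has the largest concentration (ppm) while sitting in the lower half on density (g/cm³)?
Mg

Chart 2 median density (g/cm³) ≈ 3; below-median elements: Zn, Na, Mg. Among those, Mg has the highest concentration (ppm) (≈ 400).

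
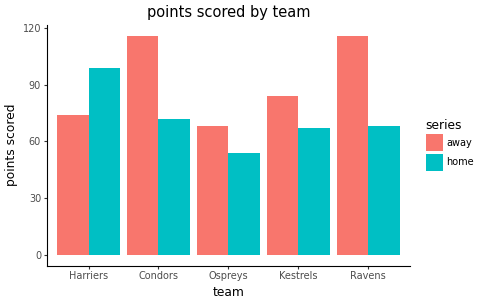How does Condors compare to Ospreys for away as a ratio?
Condors ≈ 120, Ospreys ≈ 70; 120/70 ≈ 1.71.

≈ 1.71×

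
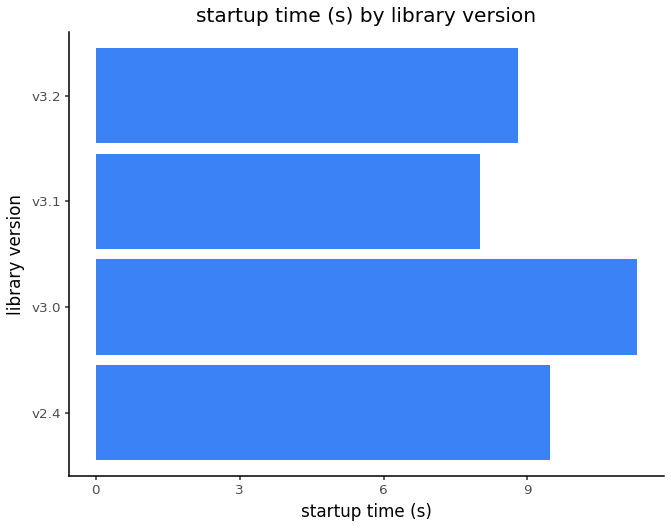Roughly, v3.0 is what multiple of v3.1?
≈ 1.38×

v3.0 ≈ 11, v3.1 ≈ 8; 11/8 ≈ 1.38.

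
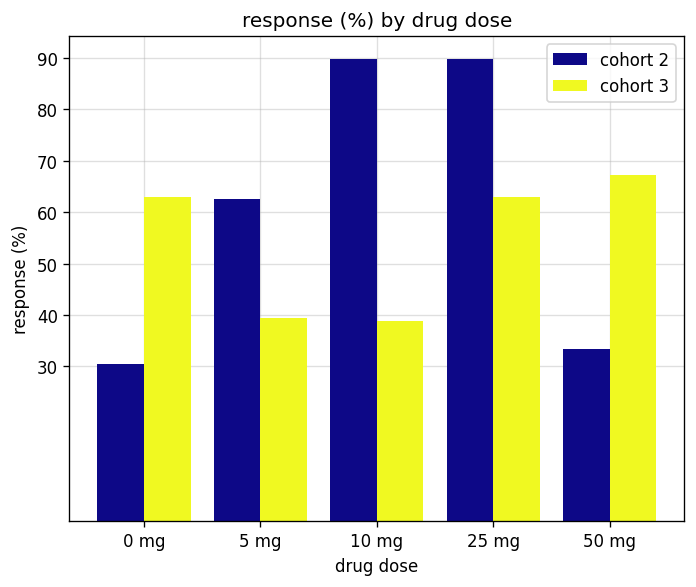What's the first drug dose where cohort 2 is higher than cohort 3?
5 mg

0 mg: cohort 2 ≈ 30 vs cohort 3 ≈ 60 (not yet); 5 mg: cohort 2 ≈ 60 vs cohort 3 ≈ 40 (first crossover).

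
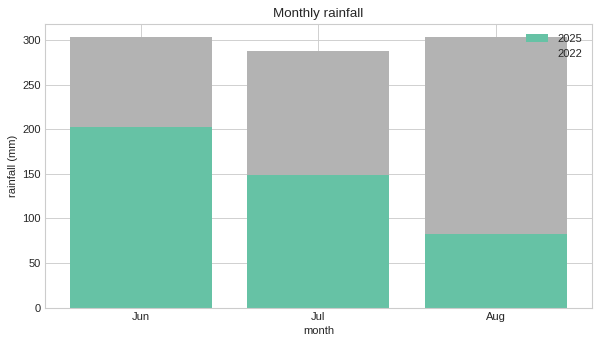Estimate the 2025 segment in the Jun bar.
2025 top ≈ 200, bottom ≈ 0; segment ≈ 200.

≈ 200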